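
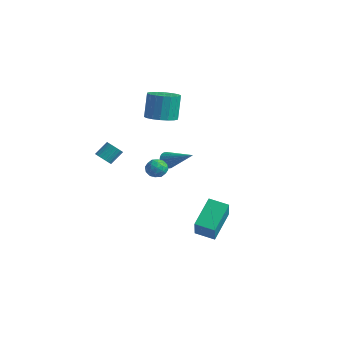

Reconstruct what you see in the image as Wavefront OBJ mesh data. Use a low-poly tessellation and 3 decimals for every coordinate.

v 3.022 -0.357 -2.786
v 2.477 1.279 -1.588
v 4.097 0.211 -3.074
v 3.553 1.848 -1.876
v 3.847 -1.168 -1.304
v 3.303 0.469 -0.106
v 4.923 -0.599 -1.592
v 4.378 1.037 -0.394
v -1.24 1.453 0.825
v -0.977 1.685 0.314
v 0.64 1.727 1.915
v -1.066 1.885 0.416
v -1.181 2.02 0.581
v -1.305 2.068 0.783
v -1.419 2.023 0.991
v -1.506 1.891 1.174
v -1.552 1.692 1.304
v -1.551 1.457 1.361
v -1.503 1.221 1.336
v -1.414 1.021 1.234
v -1.299 0.886 1.069
v -1.175 0.838 0.867
v -1.06 0.883 0.659
v -0.974 1.015 0.476
v -0.927 1.214 0.346
v -0.928 1.449 0.289
v -3.151 -1.913 1.445
v -2.914 -1.561 1.021
v -2.772 -0.754 1.771
v -3.009 -1.107 2.195
v -3.157 -1.504 1.006
v -3.015 -0.698 1.755
v -3.398 -1.519 1.067
v -3.256 -0.712 1.816
v -3.597 -1.601 1.194
v -3.455 -0.794 1.943
v -3.719 -1.737 1.363
v -3.577 -0.931 2.113
v -3.742 -1.904 1.547
v -3.6 -1.097 2.297
v -3.663 -2.073 1.714
v -3.522 -1.266 2.463
v -3.496 -2.213 1.834
v -3.354 -1.407 2.583
v -3.269 -2.302 1.887
v -3.127 -1.496 2.636
v -3.022 -2.324 1.863
v -2.88 -1.517 2.612
v -2.797 -2.275 1.767
v -2.655 -1.468 2.517
v -2.633 -2.163 1.616
v -2.491 -1.356 2.365
v -2.559 -2.008 1.435
v -2.417 -1.201 2.184
v -2.587 -1.837 1.256
v -2.445 -1.03 2.005
v -2.713 -1.679 1.11
v -2.571 -0.872 1.859
v -3.566 3.085 2.948
v -2.541 3.197 3.086
v -2.829 3.707 4.81
v -3.854 3.595 4.672
v -2.672 3.617 2.94
v -2.96 4.126 4.664
v -2.98 3.931 2.796
v -3.268 4.44 4.519
v -3.404 4.077 2.682
v -3.692 4.587 4.405
v -3.86 4.027 2.621
v -4.148 4.537 4.344
v -4.258 3.791 2.624
v -4.546 4.301 4.348
v -4.519 3.415 2.692
v -4.806 3.924 4.415
v -4.591 2.973 2.81
v -4.879 3.483 4.534
v -4.46 2.554 2.956
v -4.748 3.063 4.68
v -4.152 2.24 3.101
v -4.44 2.749 4.824
v -3.728 2.093 3.215
v -4.016 2.603 4.938
v -3.272 2.143 3.276
v -3.56 2.653 4.999
v -2.874 2.379 3.272
v -3.162 2.889 4.996
v -2.614 2.756 3.205
v -2.901 3.265 4.928
v 1.646 -1.531 3.112
v 2.076 -1.552 2.569
v 1.144 -2.468 2.751
v 1.574 -2.489 2.208
v 1.816 -2.608 2.847
v 2.127 -2.029 3.07
v 1.093 -1.991 2.25
v 1.404 -1.412 2.473
v 1.735 -1.837 2.036
v 2.182 -2.218 2.405
v 1.038 -1.802 2.915
v 1.485 -2.183 3.284
v 1.905 -1.459 2.872
v 1.315 -2.561 2.448
v 1.457 -2.631 2.824
v 1.71 -2.643 2.504
v 1.935 -1.739 3.167
v 2.188 -1.752 2.847
v 2.035 -2.373 3.011
v 1.032 -2.268 2.473
v 1.285 -2.281 2.153
v 1.51 -1.377 2.816
v 1.763 -1.389 2.496
v 1.185 -1.647 2.309
v 1.958 -1.639 2.239
v 1.663 -2.19 2.027
v 1.38 -1.897 2.052
v 1.562 -1.557 2.183
v 2.22 -1.863 2.456
v 1.925 -2.414 2.244
v 2.068 -2.484 2.62
v 2.25 -2.143 2.751
v 2.02 -2.031 2.143
v 1.295 -1.606 3.076
v 1 -2.157 2.864
v 0.97 -1.877 2.569
v 1.152 -1.536 2.7
v 1.557 -1.83 3.293
v 1.262 -2.381 3.081
v 1.658 -2.463 3.137
v 1.84 -2.123 3.268
v 1.2 -1.989 3.177
f 2 4 1
f 5 2 1
f 1 4 3
f 3 5 1
f 2 8 4
f 6 2 5
f 6 8 2
f 4 8 3
f 7 5 3
f 3 8 7
f 7 6 5
f 8 6 7
f 10 9 12
f 10 12 11
f 12 9 13
f 12 13 11
f 13 9 14
f 13 14 11
f 14 9 15
f 14 15 11
f 15 9 16
f 15 16 11
f 16 9 17
f 16 17 11
f 17 9 18
f 17 18 11
f 18 9 19
f 18 19 11
f 19 9 20
f 19 20 11
f 20 9 21
f 20 21 11
f 21 9 22
f 21 22 11
f 22 9 23
f 22 23 11
f 23 9 24
f 23 24 11
f 24 9 25
f 24 25 11
f 25 9 26
f 25 26 11
f 26 9 10
f 26 10 11
f 28 27 31
f 28 31 29
f 29 31 32
f 29 32 30
f 31 27 33
f 31 33 32
f 32 33 34
f 32 34 30
f 33 27 35
f 33 35 34
f 34 35 36
f 34 36 30
f 35 27 37
f 35 37 36
f 36 37 38
f 36 38 30
f 37 27 39
f 37 39 38
f 38 39 40
f 38 40 30
f 39 27 41
f 39 41 40
f 40 41 42
f 40 42 30
f 41 27 43
f 41 43 42
f 42 43 44
f 42 44 30
f 43 27 45
f 43 45 44
f 44 45 46
f 44 46 30
f 45 27 47
f 45 47 46
f 46 47 48
f 46 48 30
f 47 27 49
f 47 49 48
f 48 49 50
f 48 50 30
f 49 27 51
f 49 51 50
f 50 51 52
f 50 52 30
f 51 27 53
f 51 53 52
f 52 53 54
f 52 54 30
f 53 27 55
f 53 55 54
f 54 55 56
f 54 56 30
f 55 27 57
f 55 57 56
f 56 57 58
f 56 58 30
f 57 27 28
f 57 28 58
f 58 28 29
f 58 29 30
f 60 59 63
f 60 63 61
f 61 63 64
f 61 64 62
f 63 59 65
f 63 65 64
f 64 65 66
f 64 66 62
f 65 59 67
f 65 67 66
f 66 67 68
f 66 68 62
f 67 59 69
f 67 69 68
f 68 69 70
f 68 70 62
f 69 59 71
f 69 71 70
f 70 71 72
f 70 72 62
f 71 59 73
f 71 73 72
f 72 73 74
f 72 74 62
f 73 59 75
f 73 75 74
f 74 75 76
f 74 76 62
f 75 59 77
f 75 77 76
f 76 77 78
f 76 78 62
f 77 59 79
f 77 79 78
f 78 79 80
f 78 80 62
f 79 59 81
f 79 81 80
f 80 81 82
f 80 82 62
f 81 59 83
f 81 83 82
f 82 83 84
f 82 84 62
f 83 59 85
f 83 85 84
f 84 85 86
f 84 86 62
f 85 59 87
f 85 87 86
f 86 87 88
f 86 88 62
f 87 59 60
f 87 60 88
f 88 60 61
f 88 61 62
f 89 126 105
f 126 100 129
f 105 129 94
f 126 129 105
f 89 105 101
f 105 94 106
f 101 106 90
f 105 106 101
f 89 101 110
f 101 90 111
f 110 111 96
f 101 111 110
f 89 110 122
f 110 96 125
f 122 125 99
f 110 125 122
f 89 122 126
f 122 99 130
f 126 130 100
f 122 130 126
f 90 106 117
f 106 94 120
f 117 120 98
f 106 120 117
f 94 129 107
f 129 100 128
f 107 128 93
f 129 128 107
f 100 130 127
f 130 99 123
f 127 123 91
f 130 123 127
f 99 125 124
f 125 96 112
f 124 112 95
f 125 112 124
f 96 111 116
f 111 90 113
f 116 113 97
f 111 113 116
f 92 118 104
f 118 98 119
f 104 119 93
f 118 119 104
f 92 104 102
f 104 93 103
f 102 103 91
f 104 103 102
f 92 102 109
f 102 91 108
f 109 108 95
f 102 108 109
f 92 109 114
f 109 95 115
f 114 115 97
f 109 115 114
f 92 114 118
f 114 97 121
f 118 121 98
f 114 121 118
f 93 119 107
f 119 98 120
f 107 120 94
f 119 120 107
f 91 103 127
f 103 93 128
f 127 128 100
f 103 128 127
f 95 108 124
f 108 91 123
f 124 123 99
f 108 123 124
f 97 115 116
f 115 95 112
f 116 112 96
f 115 112 116
f 98 121 117
f 121 97 113
f 117 113 90
f 121 113 117



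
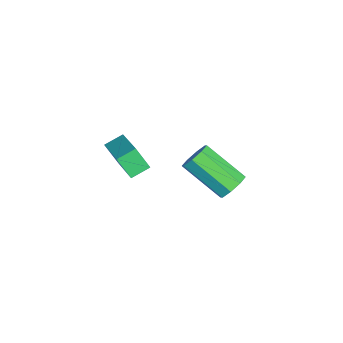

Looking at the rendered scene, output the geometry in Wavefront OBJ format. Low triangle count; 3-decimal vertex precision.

v 2.711 -2.282 2.539
v 2.521 -2.83 3.438
v 4.458 -1.605 3.322
v 4.267 -2.153 4.221
v 3.113 -2.947 2.219
v 2.922 -3.495 3.118
v 4.859 -2.27 3.002
v 4.669 -2.818 3.901
v 0.232 1.253 -1.657
v 0.543 1.561 -1.073
v -0.181 -0.044 0.161
v -0.492 -0.353 -0.423
v 0.018 1.736 -1.153
v -0.705 0.131 0.081
v -0.382 1.627 -1.529
v -1.105 0.022 -0.295
v -0.422 1.299 -1.979
v -1.145 -0.306 -0.745
v -0.079 0.944 -2.241
v -0.803 -0.661 -1.007
v 0.445 0.769 -2.161
v -0.278 -0.836 -0.927
v 0.845 0.878 -1.785
v 0.122 -0.727 -0.551
v 0.885 1.206 -1.335
v 0.162 -0.399 -0.101
f 2 4 1
f 5 2 1
f 1 4 3
f 3 5 1
f 2 8 4
f 6 2 5
f 6 8 2
f 4 8 3
f 7 5 3
f 3 8 7
f 7 6 5
f 8 6 7
f 10 9 13
f 10 13 11
f 11 13 14
f 11 14 12
f 13 9 15
f 13 15 14
f 14 15 16
f 14 16 12
f 15 9 17
f 15 17 16
f 16 17 18
f 16 18 12
f 17 9 19
f 17 19 18
f 18 19 20
f 18 20 12
f 19 9 21
f 19 21 20
f 20 21 22
f 20 22 12
f 21 9 23
f 21 23 22
f 22 23 24
f 22 24 12
f 23 9 25
f 23 25 24
f 24 25 26
f 24 26 12
f 25 9 10
f 25 10 26
f 26 10 11
f 26 11 12



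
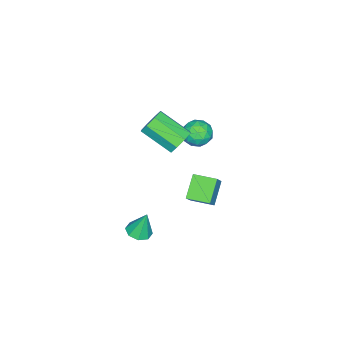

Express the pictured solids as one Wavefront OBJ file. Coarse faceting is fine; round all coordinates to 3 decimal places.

v -2.014 -0.117 1.572
v -1.649 -0.569 0.798
v -2.611 -1.471 2.082
v -2.246 -1.923 1.308
v -1.655 -1.581 1.993
v -1.285 -0.744 1.678
v -2.975 -1.296 1.202
v -2.605 -0.459 0.887
v -2.243 -1.298 0.57
v -1.427 -1.474 1.059
v -2.833 -0.566 1.821
v -2.017 -0.742 2.31
v -1.779 -0.224 1.14
v -2.481 -1.816 1.74
v -2.134 -1.615 2.142
v -1.919 -1.881 1.688
v -1.565 -0.327 1.657
v -1.35 -0.593 1.203
v -1.354 -1.188 1.905
v -2.91 -1.447 1.677
v -2.695 -1.713 1.223
v -2.341 -0.159 1.192
v -2.126 -0.425 0.738
v -2.906 -0.852 0.975
v -1.913 -0.919 0.552
v -2.265 -1.714 0.851
v -2.693 -1.345 0.789
v -2.476 -0.854 0.604
v -1.434 -1.022 0.839
v -1.785 -1.818 1.139
v -1.437 -1.617 1.541
v -1.22 -1.125 1.356
v -1.783 -1.45 0.705
v -2.475 -0.222 1.741
v -2.826 -1.018 2.041
v -3.04 -0.915 1.524
v -2.823 -0.423 1.339
v -1.995 -0.326 2.029
v -2.347 -1.121 2.328
v -1.784 -1.186 2.276
v -1.567 -0.695 2.091
v -2.477 -0.59 2.175
v 2.481 -2.188 -4.395
v 3.25 -2.403 -4.261
v 2.319 -1.732 -2.745
v 3.196 -1.809 -4.43
v 2.723 -1.437 -4.579
v 2.108 -1.505 -4.62
v 1.712 -1.973 -4.53
v 1.765 -2.567 -4.361
v 2.238 -2.939 -4.212
v 2.853 -2.871 -4.17
v -2.461 -1.167 -2.978
v -1.593 -0.981 -1.935
v -2.75 0.253 -2.99
v -1.882 0.439 -1.947
v -1.198 -0.919 -4.073
v -0.33 -0.733 -3.03
v -1.487 0.501 -4.085
v -0.619 0.687 -3.042
v 0.55 -0.559 2.991
v 0.861 -0.118 3.723
v 0.941 -1.999 4.822
v 0.63 -2.441 4.089
v 0.166 -0.156 3.71
v 0.245 -2.037 4.809
v -0.305 -0.43 3.275
v -0.225 -2.311 4.374
v -0.274 -0.78 2.674
v -0.194 -2.661 3.772
v 0.239 -1.001 2.258
v 0.319 -2.882 3.357
v 0.935 -0.963 2.271
v 1.014 -2.844 3.37
v 1.405 -0.689 2.706
v 1.485 -2.57 3.805
v 1.374 -0.339 3.308
v 1.454 -2.22 4.406
f 1 38 17
f 38 12 41
f 17 41 6
f 38 41 17
f 1 17 13
f 17 6 18
f 13 18 2
f 17 18 13
f 1 13 22
f 13 2 23
f 22 23 8
f 13 23 22
f 1 22 34
f 22 8 37
f 34 37 11
f 22 37 34
f 1 34 38
f 34 11 42
f 38 42 12
f 34 42 38
f 2 18 29
f 18 6 32
f 29 32 10
f 18 32 29
f 6 41 19
f 41 12 40
f 19 40 5
f 41 40 19
f 12 42 39
f 42 11 35
f 39 35 3
f 42 35 39
f 11 37 36
f 37 8 24
f 36 24 7
f 37 24 36
f 8 23 28
f 23 2 25
f 28 25 9
f 23 25 28
f 4 30 16
f 30 10 31
f 16 31 5
f 30 31 16
f 4 16 14
f 16 5 15
f 14 15 3
f 16 15 14
f 4 14 21
f 14 3 20
f 21 20 7
f 14 20 21
f 4 21 26
f 21 7 27
f 26 27 9
f 21 27 26
f 4 26 30
f 26 9 33
f 30 33 10
f 26 33 30
f 5 31 19
f 31 10 32
f 19 32 6
f 31 32 19
f 3 15 39
f 15 5 40
f 39 40 12
f 15 40 39
f 7 20 36
f 20 3 35
f 36 35 11
f 20 35 36
f 9 27 28
f 27 7 24
f 28 24 8
f 27 24 28
f 10 33 29
f 33 9 25
f 29 25 2
f 33 25 29
f 44 43 46
f 44 46 45
f 46 43 47
f 46 47 45
f 47 43 48
f 47 48 45
f 48 43 49
f 48 49 45
f 49 43 50
f 49 50 45
f 50 43 51
f 50 51 45
f 51 43 52
f 51 52 45
f 52 43 44
f 52 44 45
f 54 56 53
f 57 54 53
f 53 56 55
f 55 57 53
f 54 60 56
f 58 54 57
f 58 60 54
f 56 60 55
f 59 57 55
f 55 60 59
f 59 58 57
f 60 58 59
f 62 61 65
f 62 65 63
f 63 65 66
f 63 66 64
f 65 61 67
f 65 67 66
f 66 67 68
f 66 68 64
f 67 61 69
f 67 69 68
f 68 69 70
f 68 70 64
f 69 61 71
f 69 71 70
f 70 71 72
f 70 72 64
f 71 61 73
f 71 73 72
f 72 73 74
f 72 74 64
f 73 61 75
f 73 75 74
f 74 75 76
f 74 76 64
f 75 61 77
f 75 77 76
f 76 77 78
f 76 78 64
f 77 61 62
f 77 62 78
f 78 62 63
f 78 63 64



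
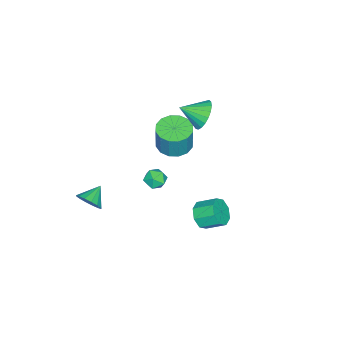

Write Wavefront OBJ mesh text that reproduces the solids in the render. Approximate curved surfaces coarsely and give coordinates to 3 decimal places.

v -3.544 0.429 3.328
v -2.918 1.07 3.858
v -2.916 -0.749 4.012
v -3.26 1.04 4.121
v -3.651 0.905 4.247
v -4.024 0.687 4.214
v -4.313 0.425 4.028
v -4.47 0.164 3.721
v -4.466 -0.051 3.346
v -4.303 -0.184 2.968
v -4.009 -0.21 2.653
v -3.634 -0.126 2.454
v -3.244 0.054 2.406
v -2.906 0.299 2.518
v -2.678 0.567 2.77
v -2.599 0.81 3.118
v -2.685 0.988 3.503
v 1.895 3.038 0.129
v 2.703 3.327 -0.068
v 2.473 4.41 0.574
v 1.665 4.122 0.771
v 2.246 3.504 -0.53
v 2.016 4.587 0.112
v 1.583 3.408 -0.606
v 1.353 4.491 0.036
v 1.104 3.096 -0.252
v 0.874 4.179 0.391
v 1.087 2.75 0.326
v 0.857 3.833 0.968
v 1.544 2.573 0.788
v 1.314 3.656 1.43
v 2.207 2.669 0.864
v 1.977 3.752 1.506
v 2.686 2.981 0.509
v 2.456 4.064 1.152
v 2.392 0.849 2.111
v 2.996 0.625 2.443
v 1.744 0.355 2.957
v 2.348 0.131 3.289
v 2.187 0.838 3.267
v 2.588 1.143 2.744
v 2.152 -0.163 2.656
v 2.553 0.142 2.133
v 2.848 -0.001 2.78
v 2.87 0.618 3.158
v 1.87 0.362 2.242
v 1.892 0.981 2.62
v 4.331 -2.564 0.943
v 4.746 -2.567 1.65
v 3.289 -2.396 1.557
v 4.74 -2.161 1.528
v 4.624 -1.862 1.25
v 4.429 -1.752 0.889
v 4.208 -1.859 0.543
v 4.02 -2.155 0.304
v 3.915 -2.561 0.237
v 3.921 -2.967 0.358
v 4.037 -3.266 0.637
v 4.232 -3.376 0.998
v 4.453 -3.269 1.344
v 4.641 -2.973 1.583
v -2.96 -1.08 0.518
v -2.271 -1.91 0.467
v -1.951 -1.75 2.211
v -2.64 -0.92 2.262
v -1.959 -1.457 0.369
v -1.639 -1.297 2.112
v -1.915 -0.902 0.31
v -1.595 -0.743 2.054
v -2.152 -0.396 0.307
v -1.831 -0.236 2.051
v -2.604 -0.072 0.361
v -2.284 0.087 2.104
v -3.153 -0.019 0.457
v -2.832 0.141 2.2
v -3.649 -0.25 0.569
v -3.329 -0.09 2.313
v -3.961 -0.703 0.668
v -3.641 -0.543 2.411
v -4.005 -1.257 0.726
v -3.685 -1.098 2.47
v -3.769 -1.764 0.729
v -3.448 -1.604 2.473
v -3.316 -2.087 0.676
v -2.996 -1.928 2.419
v -2.768 -2.141 0.58
v -2.447 -1.981 2.323
f 2 1 4
f 2 4 3
f 4 1 5
f 4 5 3
f 5 1 6
f 5 6 3
f 6 1 7
f 6 7 3
f 7 1 8
f 7 8 3
f 8 1 9
f 8 9 3
f 9 1 10
f 9 10 3
f 10 1 11
f 10 11 3
f 11 1 12
f 11 12 3
f 12 1 13
f 12 13 3
f 13 1 14
f 13 14 3
f 14 1 15
f 14 15 3
f 15 1 16
f 15 16 3
f 16 1 17
f 16 17 3
f 17 1 2
f 17 2 3
f 19 18 22
f 19 22 20
f 20 22 23
f 20 23 21
f 22 18 24
f 22 24 23
f 23 24 25
f 23 25 21
f 24 18 26
f 24 26 25
f 25 26 27
f 25 27 21
f 26 18 28
f 26 28 27
f 27 28 29
f 27 29 21
f 28 18 30
f 28 30 29
f 29 30 31
f 29 31 21
f 30 18 32
f 30 32 31
f 31 32 33
f 31 33 21
f 32 18 34
f 32 34 33
f 33 34 35
f 33 35 21
f 34 18 19
f 34 19 35
f 35 19 20
f 35 20 21
f 36 47 41
f 36 41 37
f 36 37 43
f 36 43 46
f 36 46 47
f 37 41 45
f 41 47 40
f 47 46 38
f 46 43 42
f 43 37 44
f 39 45 40
f 39 40 38
f 39 38 42
f 39 42 44
f 39 44 45
f 40 45 41
f 38 40 47
f 42 38 46
f 44 42 43
f 45 44 37
f 49 48 51
f 49 51 50
f 51 48 52
f 51 52 50
f 52 48 53
f 52 53 50
f 53 48 54
f 53 54 50
f 54 48 55
f 54 55 50
f 55 48 56
f 55 56 50
f 56 48 57
f 56 57 50
f 57 48 58
f 57 58 50
f 58 48 59
f 58 59 50
f 59 48 60
f 59 60 50
f 60 48 61
f 60 61 50
f 61 48 49
f 61 49 50
f 63 62 66
f 63 66 64
f 64 66 67
f 64 67 65
f 66 62 68
f 66 68 67
f 67 68 69
f 67 69 65
f 68 62 70
f 68 70 69
f 69 70 71
f 69 71 65
f 70 62 72
f 70 72 71
f 71 72 73
f 71 73 65
f 72 62 74
f 72 74 73
f 73 74 75
f 73 75 65
f 74 62 76
f 74 76 75
f 75 76 77
f 75 77 65
f 76 62 78
f 76 78 77
f 77 78 79
f 77 79 65
f 78 62 80
f 78 80 79
f 79 80 81
f 79 81 65
f 80 62 82
f 80 82 81
f 81 82 83
f 81 83 65
f 82 62 84
f 82 84 83
f 83 84 85
f 83 85 65
f 84 62 86
f 84 86 85
f 85 86 87
f 85 87 65
f 86 62 63
f 86 63 87
f 87 63 64
f 87 64 65



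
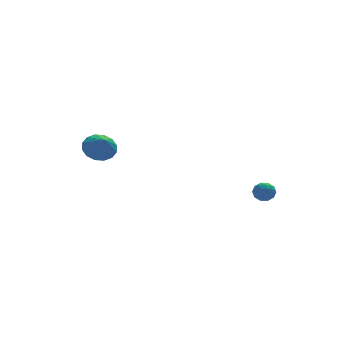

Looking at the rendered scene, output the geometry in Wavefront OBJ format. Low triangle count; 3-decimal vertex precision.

v 2.914 -2.708 -0.137
v 3.355 -2.996 -0.504
v 2.165 -3.244 -0.616
v 2.606 -3.532 -0.983
v 2.574 -3.664 -0.356
v 3.037 -3.333 -0.06
v 2.483 -2.907 -1.06
v 2.946 -2.576 -0.764
v 3.088 -3.119 -1.074
v 3.145 -3.587 -0.639
v 2.375 -2.653 -0.481
v 2.432 -3.121 -0.046
v 3.2 -2.805 -0.279
v 2.32 -3.435 -0.841
v 2.301 -3.513 -0.473
v 2.56 -3.682 -0.688
v 3.013 -3.003 -0.018
v 3.272 -3.172 -0.233
v 2.814 -3.565 -0.146
v 2.248 -3.068 -0.887
v 2.507 -3.237 -1.102
v 2.96 -2.558 -0.432
v 3.219 -2.727 -0.647
v 2.706 -2.675 -0.974
v 3.302 -3.047 -0.829
v 2.862 -3.362 -1.111
v 2.79 -2.995 -1.156
v 3.062 -2.8 -0.982
v 3.336 -3.322 -0.573
v 2.896 -3.637 -0.855
v 2.877 -3.714 -0.486
v 3.149 -3.519 -0.312
v 3.179 -3.394 -0.908
v 2.624 -2.603 -0.265
v 2.184 -2.918 -0.547
v 2.371 -2.721 -0.808
v 2.643 -2.526 -0.634
v 2.658 -2.878 -0.009
v 2.218 -3.193 -0.291
v 2.458 -3.44 -0.138
v 2.73 -3.245 0.036
v 2.341 -2.846 -0.212
v -3.739 4.329 0.424
v -3.279 4.955 1.021
v -3.701 3.411 1.356
v -3.773 5.027 1.111
v -4.258 4.911 1.017
v -4.604 4.64 0.764
v -4.718 4.285 0.42
v -4.57 3.943 0.076
v -4.199 3.704 -0.174
v -3.705 3.632 -0.264
v -3.22 3.748 -0.17
v -2.874 4.019 0.083
v -2.76 4.374 0.427
v -2.908 4.716 0.771
f 1 38 17
f 38 12 41
f 17 41 6
f 38 41 17
f 1 17 13
f 17 6 18
f 13 18 2
f 17 18 13
f 1 13 22
f 13 2 23
f 22 23 8
f 13 23 22
f 1 22 34
f 22 8 37
f 34 37 11
f 22 37 34
f 1 34 38
f 34 11 42
f 38 42 12
f 34 42 38
f 2 18 29
f 18 6 32
f 29 32 10
f 18 32 29
f 6 41 19
f 41 12 40
f 19 40 5
f 41 40 19
f 12 42 39
f 42 11 35
f 39 35 3
f 42 35 39
f 11 37 36
f 37 8 24
f 36 24 7
f 37 24 36
f 8 23 28
f 23 2 25
f 28 25 9
f 23 25 28
f 4 30 16
f 30 10 31
f 16 31 5
f 30 31 16
f 4 16 14
f 16 5 15
f 14 15 3
f 16 15 14
f 4 14 21
f 14 3 20
f 21 20 7
f 14 20 21
f 4 21 26
f 21 7 27
f 26 27 9
f 21 27 26
f 4 26 30
f 26 9 33
f 30 33 10
f 26 33 30
f 5 31 19
f 31 10 32
f 19 32 6
f 31 32 19
f 3 15 39
f 15 5 40
f 39 40 12
f 15 40 39
f 7 20 36
f 20 3 35
f 36 35 11
f 20 35 36
f 9 27 28
f 27 7 24
f 28 24 8
f 27 24 28
f 10 33 29
f 33 9 25
f 29 25 2
f 33 25 29
f 44 43 46
f 44 46 45
f 46 43 47
f 46 47 45
f 47 43 48
f 47 48 45
f 48 43 49
f 48 49 45
f 49 43 50
f 49 50 45
f 50 43 51
f 50 51 45
f 51 43 52
f 51 52 45
f 52 43 53
f 52 53 45
f 53 43 54
f 53 54 45
f 54 43 55
f 54 55 45
f 55 43 56
f 55 56 45
f 56 43 44
f 56 44 45



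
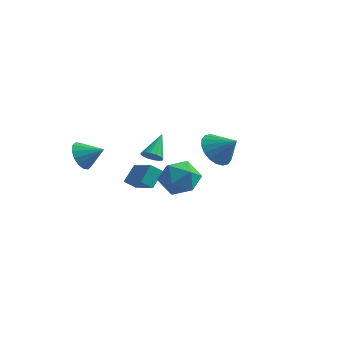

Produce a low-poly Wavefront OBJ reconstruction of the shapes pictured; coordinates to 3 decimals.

v 2.789 -2.004 2.864
v 3.257 -1.229 2.312
v 3.871 -2.036 3.736
v 3.005 -0.992 2.633
v 2.71 -0.956 3
v 2.431 -1.127 3.339
v 2.223 -1.472 3.585
v 2.127 -1.923 3.687
v 2.162 -2.389 3.627
v 2.322 -2.779 3.415
v 2.574 -3.016 3.094
v 2.868 -3.052 2.728
v 3.147 -2.881 2.388
v 3.356 -2.536 2.143
v 3.452 -2.086 2.04
v 3.416 -1.619 2.101
v -4.253 -2.795 1.239
v -3.87 -2.533 0.445
v -3.107 -2.585 1.861
v -4.046 -2.133 0.635
v -4.278 -1.911 0.986
v -4.503 -1.926 1.406
v -4.661 -2.174 1.781
v -4.709 -2.588 2.01
v -4.635 -3.058 2.034
v -4.459 -3.457 1.844
v -4.227 -3.68 1.492
v -4.002 -3.665 1.073
v -3.844 -3.417 0.698
v -3.796 -3.003 0.468
v -2.217 1.063 -0.21
v -1.736 1.327 -0.519
v -2.223 2.337 0.87
v -2.004 1.447 -0.662
v -2.329 1.463 -0.683
v -2.624 1.373 -0.578
v -2.81 1.199 -0.374
v -2.837 0.989 -0.126
v -2.698 0.799 0.1
v -2.43 0.679 0.242
v -2.105 0.662 0.264
v -1.81 0.753 0.158
v -1.624 0.927 -0.046
v -1.597 1.137 -0.293
v -3.244 1.824 -2.727
v -3.088 2.778 -1.888
v -4.719 2.761 -3.52
v -4.564 3.716 -2.682
v -2.716 2.204 -3.258
v -2.561 3.159 -2.42
v -4.192 3.142 -4.052
v -4.036 4.096 -3.213
v 0.086 -1.791 -0.25
v 0.755 -1.015 0.351
v 0.965 -3.245 0.649
v 1.634 -2.469 1.25
v 0.47 -2.548 1.475
v -0.073 -1.649 0.919
v 1.793 -2.611 0.081
v 1.25 -1.712 -0.475
v 1.81 -1.521 0.555
v 0.993 -1.483 1.417
v 0.727 -2.777 -0.417
v -0.09 -2.739 0.445
f 2 1 4
f 2 4 3
f 4 1 5
f 4 5 3
f 5 1 6
f 5 6 3
f 6 1 7
f 6 7 3
f 7 1 8
f 7 8 3
f 8 1 9
f 8 9 3
f 9 1 10
f 9 10 3
f 10 1 11
f 10 11 3
f 11 1 12
f 11 12 3
f 12 1 13
f 12 13 3
f 13 1 14
f 13 14 3
f 14 1 15
f 14 15 3
f 15 1 16
f 15 16 3
f 16 1 2
f 16 2 3
f 18 17 20
f 18 20 19
f 20 17 21
f 20 21 19
f 21 17 22
f 21 22 19
f 22 17 23
f 22 23 19
f 23 17 24
f 23 24 19
f 24 17 25
f 24 25 19
f 25 17 26
f 25 26 19
f 26 17 27
f 26 27 19
f 27 17 28
f 27 28 19
f 28 17 29
f 28 29 19
f 29 17 30
f 29 30 19
f 30 17 18
f 30 18 19
f 32 31 34
f 32 34 33
f 34 31 35
f 34 35 33
f 35 31 36
f 35 36 33
f 36 31 37
f 36 37 33
f 37 31 38
f 37 38 33
f 38 31 39
f 38 39 33
f 39 31 40
f 39 40 33
f 40 31 41
f 40 41 33
f 41 31 42
f 41 42 33
f 42 31 43
f 42 43 33
f 43 31 44
f 43 44 33
f 44 31 32
f 44 32 33
f 46 48 45
f 49 46 45
f 45 48 47
f 47 49 45
f 46 52 48
f 50 46 49
f 50 52 46
f 48 52 47
f 51 49 47
f 47 52 51
f 51 50 49
f 52 50 51
f 53 64 58
f 53 58 54
f 53 54 60
f 53 60 63
f 53 63 64
f 54 58 62
f 58 64 57
f 64 63 55
f 63 60 59
f 60 54 61
f 56 62 57
f 56 57 55
f 56 55 59
f 56 59 61
f 56 61 62
f 57 62 58
f 55 57 64
f 59 55 63
f 61 59 60
f 62 61 54



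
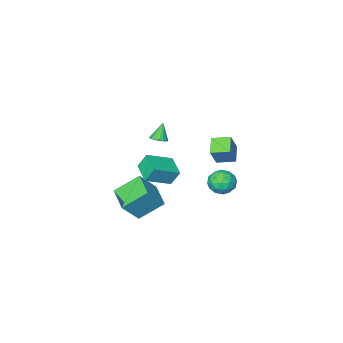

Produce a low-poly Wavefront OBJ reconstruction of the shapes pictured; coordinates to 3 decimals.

v -4.021 -0.703 -1.248
v -3.336 -0.376 0.069
v -4.899 0.12 -0.995
v -4.214 0.447 0.322
v -3.346 0.193 -1.822
v -2.661 0.52 -0.505
v -4.224 1.016 -1.569
v -3.539 1.343 -0.252
v -0.176 -1.323 0.61
v 0.229 -1.746 0.681
v -0.664 -1.597 1.75
v 0.347 -1.534 0.783
v 0.361 -1.281 0.85
v 0.269 -1.036 0.87
v 0.089 -0.847 0.838
v -0.144 -0.753 0.761
v -0.383 -0.772 0.654
v -0.581 -0.9 0.539
v -0.699 -1.111 0.437
v -0.714 -1.365 0.37
v -0.622 -1.61 0.35
v -0.441 -1.798 0.382
v -0.209 -1.892 0.459
v 0.031 -1.873 0.566
v 1.678 2.097 0.648
v 1.273 2.422 1.629
v 2.054 3.485 0.344
v 1.648 3.81 1.325
v 3.272 1.83 1.395
v 2.866 2.155 2.376
v 3.647 3.218 1.091
v 3.242 3.543 2.072
v 2.087 1.953 -0.836
v 3.206 1.921 0.549
v 2.54 3.558 -1.165
v 3.659 3.526 0.22
v 3.461 1.334 -1.96
v 4.58 1.302 -0.575
v 3.914 2.939 -2.289
v 5.033 2.907 -0.904
v -3.387 2.113 -1.899
v -2.827 2.706 -2.4
v -2.513 0.914 -2.34
v -1.953 1.507 -2.841
v -1.949 1.539 -1.885
v -2.49 2.28 -1.612
v -2.85 1.34 -3.128
v -3.391 2.081 -2.855
v -2.496 2.228 -3.159
v -1.939 2.351 -2.391
v -3.401 1.269 -2.349
v -2.844 1.392 -1.581
v -3.184 2.515 -2.111
v -2.156 1.105 -2.629
v -2.154 1.124 -2.067
v -1.825 1.473 -2.362
v -2.986 2.265 -1.648
v -2.657 2.613 -1.942
v -2.14 1.927 -1.639
v -2.683 1.007 -2.798
v -2.354 1.355 -3.092
v -3.515 2.147 -2.378
v -3.186 2.496 -2.673
v -3.2 1.693 -3.101
v -2.66 2.582 -2.852
v -2.146 1.877 -3.111
v -2.673 1.779 -3.279
v -2.991 2.215 -3.119
v -2.333 2.655 -2.4
v -1.819 1.95 -2.659
v -1.817 1.969 -2.097
v -2.134 2.405 -1.937
v -2.138 2.374 -2.846
v -3.521 1.67 -2.081
v -3.007 0.965 -2.34
v -3.206 1.215 -2.803
v -3.523 1.651 -2.643
v -3.194 1.743 -1.629
v -2.68 1.038 -1.888
v -2.349 1.405 -1.621
v -2.667 1.841 -1.461
v -3.202 1.246 -1.894
f 2 4 1
f 5 2 1
f 1 4 3
f 3 5 1
f 2 8 4
f 6 2 5
f 6 8 2
f 4 8 3
f 7 5 3
f 3 8 7
f 7 6 5
f 8 6 7
f 10 9 12
f 10 12 11
f 12 9 13
f 12 13 11
f 13 9 14
f 13 14 11
f 14 9 15
f 14 15 11
f 15 9 16
f 15 16 11
f 16 9 17
f 16 17 11
f 17 9 18
f 17 18 11
f 18 9 19
f 18 19 11
f 19 9 20
f 19 20 11
f 20 9 21
f 20 21 11
f 21 9 22
f 21 22 11
f 22 9 23
f 22 23 11
f 23 9 24
f 23 24 11
f 24 9 10
f 24 10 11
f 26 28 25
f 29 26 25
f 25 28 27
f 27 29 25
f 26 32 28
f 30 26 29
f 30 32 26
f 28 32 27
f 31 29 27
f 27 32 31
f 31 30 29
f 32 30 31
f 34 36 33
f 37 34 33
f 33 36 35
f 35 37 33
f 34 40 36
f 38 34 37
f 38 40 34
f 36 40 35
f 39 37 35
f 35 40 39
f 39 38 37
f 40 38 39
f 41 78 57
f 78 52 81
f 57 81 46
f 78 81 57
f 41 57 53
f 57 46 58
f 53 58 42
f 57 58 53
f 41 53 62
f 53 42 63
f 62 63 48
f 53 63 62
f 41 62 74
f 62 48 77
f 74 77 51
f 62 77 74
f 41 74 78
f 74 51 82
f 78 82 52
f 74 82 78
f 42 58 69
f 58 46 72
f 69 72 50
f 58 72 69
f 46 81 59
f 81 52 80
f 59 80 45
f 81 80 59
f 52 82 79
f 82 51 75
f 79 75 43
f 82 75 79
f 51 77 76
f 77 48 64
f 76 64 47
f 77 64 76
f 48 63 68
f 63 42 65
f 68 65 49
f 63 65 68
f 44 70 56
f 70 50 71
f 56 71 45
f 70 71 56
f 44 56 54
f 56 45 55
f 54 55 43
f 56 55 54
f 44 54 61
f 54 43 60
f 61 60 47
f 54 60 61
f 44 61 66
f 61 47 67
f 66 67 49
f 61 67 66
f 44 66 70
f 66 49 73
f 70 73 50
f 66 73 70
f 45 71 59
f 71 50 72
f 59 72 46
f 71 72 59
f 43 55 79
f 55 45 80
f 79 80 52
f 55 80 79
f 47 60 76
f 60 43 75
f 76 75 51
f 60 75 76
f 49 67 68
f 67 47 64
f 68 64 48
f 67 64 68
f 50 73 69
f 73 49 65
f 69 65 42
f 73 65 69



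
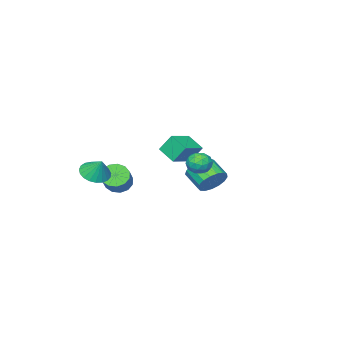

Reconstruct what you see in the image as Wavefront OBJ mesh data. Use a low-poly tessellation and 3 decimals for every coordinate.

v 1.089 -3.673 -1.933
v 1.662 -3.613 -2.585
v 2.903 -2.567 -1.4
v 2.331 -2.627 -0.747
v 1.368 -3.222 -2.623
v 2.609 -2.176 -1.437
v 0.986 -2.975 -2.441
v 2.227 -1.928 -1.255
v 0.637 -2.949 -2.098
v 1.878 -1.903 -0.912
v 0.431 -3.153 -1.702
v 1.672 -2.107 -0.517
v 0.435 -3.522 -1.38
v 1.676 -2.476 -0.195
v 0.646 -3.94 -1.233
v 1.887 -2.893 -0.048
v 0.998 -4.272 -1.308
v 2.239 -3.226 -0.123
v 1.379 -4.415 -1.582
v 2.62 -3.368 -0.396
v 1.668 -4.322 -1.967
v 2.91 -3.275 -0.781
v 1.774 -4.023 -2.341
v 3.015 -2.976 -1.155
v 3.907 -2.592 -0.048
v 4.63 -3.141 0.231
v 4.033 -1.868 1.048
v 4.815 -2.86 0.024
v 4.843 -2.533 -0.196
v 4.709 -2.216 -0.39
v 4.437 -1.964 -0.524
v 4.072 -1.82 -0.577
v 3.679 -1.811 -0.538
v 3.326 -1.936 -0.414
v 3.072 -2.175 -0.227
v 2.963 -2.486 -0.01
v 3.018 -2.815 0.202
v 3.225 -3.106 0.37
v 3.551 -3.308 0.466
v 3.938 -3.386 0.473
v 4.32 -3.327 0.39
v -4.746 -3.678 0.174
v -3.092 -3.483 0.676
v -4.692 -2.444 -0.485
v -3.037 -2.249 0.017
v -4.323 -4.311 -0.977
v -2.668 -4.116 -0.475
v -4.268 -3.077 -1.636
v -2.614 -2.882 -1.134
v 1.904 4.317 1.428
v 2.386 4.391 2.061
v 1.574 3.129 1.819
v 2.056 3.203 2.452
v 1.39 3.641 2.404
v 1.594 4.375 2.163
v 2.366 3.145 1.717
v 2.57 3.879 1.476
v 2.672 3.666 2.24
v 2.068 3.973 2.664
v 1.892 3.547 1.216
v 1.288 3.854 1.64
v 2.174 4.458 1.711
v 1.786 3.062 2.169
v 1.394 3.32 2.141
v 1.678 3.363 2.513
v 1.708 4.449 1.77
v 1.992 4.493 2.142
v 1.406 4.052 2.343
v 1.968 3.027 1.738
v 2.252 3.071 2.11
v 2.282 4.157 1.367
v 2.566 4.2 1.739
v 2.554 3.468 1.537
v 2.626 4.076 2.188
v 2.431 3.378 2.417
v 2.614 3.343 1.985
v 2.734 3.775 1.844
v 2.271 4.256 2.437
v 2.077 3.558 2.666
v 1.685 3.816 2.638
v 1.805 4.247 2.496
v 2.439 3.83 2.542
v 1.883 3.962 1.214
v 1.689 3.264 1.443
v 2.155 3.273 1.384
v 2.275 3.704 1.242
v 1.529 4.142 1.463
v 1.334 3.444 1.692
v 1.226 3.745 2.036
v 1.346 4.177 1.895
v 1.521 3.69 1.338
v -0.767 2.176 -0.778
v 0.121 2.304 -0.359
v -0.045 1.112 0.357
v -0.933 0.984 -0.062
v -0.177 2.523 -0.063
v -0.343 1.332 0.653
v -0.61 2.663 0.069
v -0.776 1.472 0.785
v -1.079 2.691 0.008
v -1.245 1.5 0.724
v -1.476 2.602 -0.234
v -1.643 1.41 0.482
v -1.711 2.414 -0.601
v -1.878 1.223 0.115
v -1.73 2.172 -1.008
v -1.896 0.981 -0.292
v -1.528 1.931 -1.362
v -1.694 0.74 -0.646
v -1.152 1.746 -1.583
v -1.318 0.554 -0.867
v -0.687 1.659 -1.619
v -0.853 0.468 -0.903
v -0.241 1.691 -1.462
v -0.407 0.499 -0.746
v 0.085 1.834 -1.149
v -0.082 0.642 -0.433
v 0.215 2.055 -0.751
v 0.049 0.863 -0.035
f 2 1 5
f 2 5 3
f 3 5 6
f 3 6 4
f 5 1 7
f 5 7 6
f 6 7 8
f 6 8 4
f 7 1 9
f 7 9 8
f 8 9 10
f 8 10 4
f 9 1 11
f 9 11 10
f 10 11 12
f 10 12 4
f 11 1 13
f 11 13 12
f 12 13 14
f 12 14 4
f 13 1 15
f 13 15 14
f 14 15 16
f 14 16 4
f 15 1 17
f 15 17 16
f 16 17 18
f 16 18 4
f 17 1 19
f 17 19 18
f 18 19 20
f 18 20 4
f 19 1 21
f 19 21 20
f 20 21 22
f 20 22 4
f 21 1 23
f 21 23 22
f 22 23 24
f 22 24 4
f 23 1 2
f 23 2 24
f 24 2 3
f 24 3 4
f 26 25 28
f 26 28 27
f 28 25 29
f 28 29 27
f 29 25 30
f 29 30 27
f 30 25 31
f 30 31 27
f 31 25 32
f 31 32 27
f 32 25 33
f 32 33 27
f 33 25 34
f 33 34 27
f 34 25 35
f 34 35 27
f 35 25 36
f 35 36 27
f 36 25 37
f 36 37 27
f 37 25 38
f 37 38 27
f 38 25 39
f 38 39 27
f 39 25 40
f 39 40 27
f 40 25 41
f 40 41 27
f 41 25 26
f 41 26 27
f 43 45 42
f 46 43 42
f 42 45 44
f 44 46 42
f 43 49 45
f 47 43 46
f 47 49 43
f 45 49 44
f 48 46 44
f 44 49 48
f 48 47 46
f 49 47 48
f 50 87 66
f 87 61 90
f 66 90 55
f 87 90 66
f 50 66 62
f 66 55 67
f 62 67 51
f 66 67 62
f 50 62 71
f 62 51 72
f 71 72 57
f 62 72 71
f 50 71 83
f 71 57 86
f 83 86 60
f 71 86 83
f 50 83 87
f 83 60 91
f 87 91 61
f 83 91 87
f 51 67 78
f 67 55 81
f 78 81 59
f 67 81 78
f 55 90 68
f 90 61 89
f 68 89 54
f 90 89 68
f 61 91 88
f 91 60 84
f 88 84 52
f 91 84 88
f 60 86 85
f 86 57 73
f 85 73 56
f 86 73 85
f 57 72 77
f 72 51 74
f 77 74 58
f 72 74 77
f 53 79 65
f 79 59 80
f 65 80 54
f 79 80 65
f 53 65 63
f 65 54 64
f 63 64 52
f 65 64 63
f 53 63 70
f 63 52 69
f 70 69 56
f 63 69 70
f 53 70 75
f 70 56 76
f 75 76 58
f 70 76 75
f 53 75 79
f 75 58 82
f 79 82 59
f 75 82 79
f 54 80 68
f 80 59 81
f 68 81 55
f 80 81 68
f 52 64 88
f 64 54 89
f 88 89 61
f 64 89 88
f 56 69 85
f 69 52 84
f 85 84 60
f 69 84 85
f 58 76 77
f 76 56 73
f 77 73 57
f 76 73 77
f 59 82 78
f 82 58 74
f 78 74 51
f 82 74 78
f 93 92 96
f 93 96 94
f 94 96 97
f 94 97 95
f 96 92 98
f 96 98 97
f 97 98 99
f 97 99 95
f 98 92 100
f 98 100 99
f 99 100 101
f 99 101 95
f 100 92 102
f 100 102 101
f 101 102 103
f 101 103 95
f 102 92 104
f 102 104 103
f 103 104 105
f 103 105 95
f 104 92 106
f 104 106 105
f 105 106 107
f 105 107 95
f 106 92 108
f 106 108 107
f 107 108 109
f 107 109 95
f 108 92 110
f 108 110 109
f 109 110 111
f 109 111 95
f 110 92 112
f 110 112 111
f 111 112 113
f 111 113 95
f 112 92 114
f 112 114 113
f 113 114 115
f 113 115 95
f 114 92 116
f 114 116 115
f 115 116 117
f 115 117 95
f 116 92 118
f 116 118 117
f 117 118 119
f 117 119 95
f 118 92 93
f 118 93 119
f 119 93 94
f 119 94 95



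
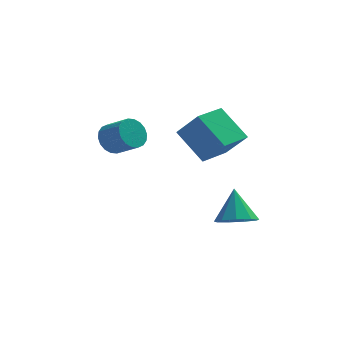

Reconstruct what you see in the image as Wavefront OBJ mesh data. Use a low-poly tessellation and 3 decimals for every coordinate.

v 3.581 1.051 3.402
v 2.454 2.174 4.742
v 2.646 1.68 2.089
v 1.52 2.803 3.429
v 4.74 2.417 3.231
v 3.614 3.54 4.571
v 3.806 3.046 1.918
v 2.679 4.169 3.258
v 3.861 -2.301 0.497
v 4.817 -2.501 0.663
v 3.819 -1.299 1.943
v 4.76 -1.947 0.278
v 4.282 -1.558 -0.005
v 3.608 -1.518 -0.053
v 3.052 -1.843 0.156
v 2.875 -2.383 0.525
v 3.16 -2.884 0.88
v 3.772 -3.113 1.056
v 4.427 -2.961 0.971
v -1.394 3.604 2.656
v -0.844 4.278 2.633
v 0.104 3.53 3.38
v -0.446 2.856 3.404
v -1.047 4.343 2.956
v -0.099 3.595 3.703
v -1.319 4.263 3.219
v -0.371 3.515 3.967
v -1.605 4.051 3.372
v -0.658 3.304 4.119
v -1.85 3.752 3.382
v -0.902 3.004 4.13
v -2.004 3.423 3.249
v -1.057 2.675 3.996
v -2.038 3.129 2.998
v -1.09 2.382 3.746
v -1.944 2.93 2.68
v -0.996 2.182 3.427
v -1.741 2.865 2.357
v -0.793 2.117 3.104
v -1.469 2.945 2.093
v -0.521 2.197 2.841
v -1.182 3.156 1.941
v -0.235 2.409 2.688
v -0.938 3.456 1.93
v 0.01 2.708 2.678
v -0.783 3.785 2.064
v 0.164 3.037 2.811
v -0.75 4.078 2.314
v 0.198 3.331 3.062
f 2 4 1
f 5 2 1
f 1 4 3
f 3 5 1
f 2 8 4
f 6 2 5
f 6 8 2
f 4 8 3
f 7 5 3
f 3 8 7
f 7 6 5
f 8 6 7
f 10 9 12
f 10 12 11
f 12 9 13
f 12 13 11
f 13 9 14
f 13 14 11
f 14 9 15
f 14 15 11
f 15 9 16
f 15 16 11
f 16 9 17
f 16 17 11
f 17 9 18
f 17 18 11
f 18 9 19
f 18 19 11
f 19 9 10
f 19 10 11
f 21 20 24
f 21 24 22
f 22 24 25
f 22 25 23
f 24 20 26
f 24 26 25
f 25 26 27
f 25 27 23
f 26 20 28
f 26 28 27
f 27 28 29
f 27 29 23
f 28 20 30
f 28 30 29
f 29 30 31
f 29 31 23
f 30 20 32
f 30 32 31
f 31 32 33
f 31 33 23
f 32 20 34
f 32 34 33
f 33 34 35
f 33 35 23
f 34 20 36
f 34 36 35
f 35 36 37
f 35 37 23
f 36 20 38
f 36 38 37
f 37 38 39
f 37 39 23
f 38 20 40
f 38 40 39
f 39 40 41
f 39 41 23
f 40 20 42
f 40 42 41
f 41 42 43
f 41 43 23
f 42 20 44
f 42 44 43
f 43 44 45
f 43 45 23
f 44 20 46
f 44 46 45
f 45 46 47
f 45 47 23
f 46 20 48
f 46 48 47
f 47 48 49
f 47 49 23
f 48 20 21
f 48 21 49
f 49 21 22
f 49 22 23



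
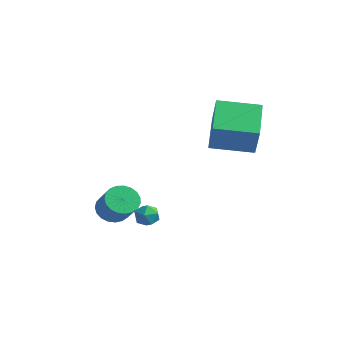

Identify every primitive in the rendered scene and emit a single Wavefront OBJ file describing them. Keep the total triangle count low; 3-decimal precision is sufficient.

v -1.093 0.305 -3.637
v -0.465 0.304 -4.239
v 0.601 -0.087 -3.125
v -0.027 -0.085 -2.523
v -0.458 0.647 -4.124
v 0.607 0.256 -3.011
v -0.562 0.931 -3.925
v 0.504 0.54 -2.812
v -0.757 1.107 -3.677
v 0.309 0.716 -2.563
v -1.011 1.144 -3.421
v 0.055 0.753 -2.308
v -1.278 1.036 -3.203
v -0.212 0.646 -2.089
v -1.514 0.802 -3.059
v -0.448 0.411 -1.946
v -1.676 0.482 -3.016
v -0.611 0.091 -1.903
v -1.738 0.131 -3.08
v -0.673 -0.26 -1.967
v -1.689 -0.189 -3.24
v -0.623 -0.58 -2.127
v -1.536 -0.424 -3.469
v -0.47 -0.815 -2.355
v -1.307 -0.533 -3.726
v -0.241 -0.924 -2.613
v -1.04 -0.497 -3.969
v 0.025 -0.888 -2.855
v -0.783 -0.322 -4.154
v 0.283 -0.713 -3.04
v -0.58 -0.039 -4.249
v 0.486 -0.43 -3.136
v 3.091 -1.022 -1.602
v 3.397 -1.168 -2.171
v 2.683 -2.012 -1.569
v 2.989 -2.158 -2.138
v 3.343 -2.064 -1.586
v 3.595 -1.452 -1.607
v 2.485 -1.728 -2.133
v 2.737 -1.116 -2.154
v 3.022 -1.604 -2.5
v 3.553 -1.812 -2.161
v 2.527 -1.368 -1.579
v 3.058 -1.576 -1.24
v 2.883 2.531 0.89
v 3.52 2.107 2.452
v 1.657 4.093 1.813
v 2.294 3.669 3.376
v 4.466 3.931 0.624
v 5.103 3.507 2.187
v 3.24 5.493 1.548
v 3.877 5.069 3.11
f 2 1 5
f 2 5 3
f 3 5 6
f 3 6 4
f 5 1 7
f 5 7 6
f 6 7 8
f 6 8 4
f 7 1 9
f 7 9 8
f 8 9 10
f 8 10 4
f 9 1 11
f 9 11 10
f 10 11 12
f 10 12 4
f 11 1 13
f 11 13 12
f 12 13 14
f 12 14 4
f 13 1 15
f 13 15 14
f 14 15 16
f 14 16 4
f 15 1 17
f 15 17 16
f 16 17 18
f 16 18 4
f 17 1 19
f 17 19 18
f 18 19 20
f 18 20 4
f 19 1 21
f 19 21 20
f 20 21 22
f 20 22 4
f 21 1 23
f 21 23 22
f 22 23 24
f 22 24 4
f 23 1 25
f 23 25 24
f 24 25 26
f 24 26 4
f 25 1 27
f 25 27 26
f 26 27 28
f 26 28 4
f 27 1 29
f 27 29 28
f 28 29 30
f 28 30 4
f 29 1 31
f 29 31 30
f 30 31 32
f 30 32 4
f 31 1 2
f 31 2 32
f 32 2 3
f 32 3 4
f 33 44 38
f 33 38 34
f 33 34 40
f 33 40 43
f 33 43 44
f 34 38 42
f 38 44 37
f 44 43 35
f 43 40 39
f 40 34 41
f 36 42 37
f 36 37 35
f 36 35 39
f 36 39 41
f 36 41 42
f 37 42 38
f 35 37 44
f 39 35 43
f 41 39 40
f 42 41 34
f 46 48 45
f 49 46 45
f 45 48 47
f 47 49 45
f 46 52 48
f 50 46 49
f 50 52 46
f 48 52 47
f 51 49 47
f 47 52 51
f 51 50 49
f 52 50 51



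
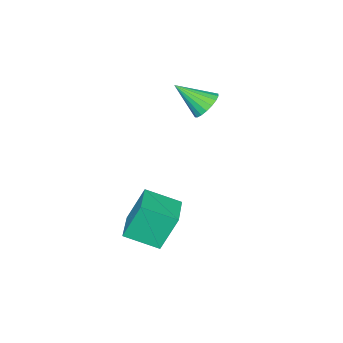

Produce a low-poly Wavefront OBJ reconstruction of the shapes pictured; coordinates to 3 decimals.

v -2.435 -2.084 2.48
v -2.128 -2.501 1.831
v -1.705 -3.356 3.64
v -1.855 -2.267 1.915
v -1.697 -1.997 2.111
v -1.684 -1.744 2.38
v -1.821 -1.559 2.669
v -2.079 -1.478 2.92
v -2.408 -1.516 3.084
v -2.742 -1.668 3.129
v -3.015 -1.902 3.045
v -3.173 -2.172 2.848
v -3.186 -2.424 2.579
v -3.049 -2.61 2.29
v -2.791 -2.691 2.039
v -2.462 -2.652 1.875
v 2.018 -2.909 -3.036
v 1.398 -2.378 -1.199
v 1.1 -1.544 -3.741
v 0.48 -1.013 -1.904
v 3.46 -1.847 -2.856
v 2.84 -1.316 -1.019
v 2.542 -0.482 -3.561
v 1.922 0.049 -1.724
f 2 1 4
f 2 4 3
f 4 1 5
f 4 5 3
f 5 1 6
f 5 6 3
f 6 1 7
f 6 7 3
f 7 1 8
f 7 8 3
f 8 1 9
f 8 9 3
f 9 1 10
f 9 10 3
f 10 1 11
f 10 11 3
f 11 1 12
f 11 12 3
f 12 1 13
f 12 13 3
f 13 1 14
f 13 14 3
f 14 1 15
f 14 15 3
f 15 1 16
f 15 16 3
f 16 1 2
f 16 2 3
f 18 20 17
f 21 18 17
f 17 20 19
f 19 21 17
f 18 24 20
f 22 18 21
f 22 24 18
f 20 24 19
f 23 21 19
f 19 24 23
f 23 22 21
f 24 22 23



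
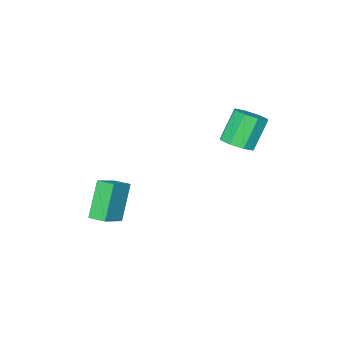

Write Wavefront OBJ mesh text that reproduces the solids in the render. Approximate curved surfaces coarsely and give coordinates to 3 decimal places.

v 0.438 0.82 0.112
v 1 0.446 0.461
v 0.144 0.385 1.776
v -0.418 0.76 1.428
v 1.048 1.023 0.518
v 0.192 0.962 1.834
v 0.738 1.481 0.338
v -0.117 1.42 1.653
v 0.253 1.552 0.026
v -0.603 1.492 1.341
v -0.124 1.195 -0.236
v -0.98 1.134 1.079
v -0.172 0.618 -0.294
v -1.028 0.557 1.022
v 0.137 0.16 -0.113
v -0.718 0.099 1.202
v 0.623 0.088 0.199
v -0.233 0.028 1.514
v 2.871 -3.76 -3.297
v 3.94 -3.583 -2.634
v 2.676 -2.981 -3.19
v 3.745 -2.805 -2.527
v 3.775 -3.315 -4.873
v 4.844 -3.139 -4.21
v 3.58 -2.537 -4.766
v 4.649 -2.36 -4.103
f 2 1 5
f 2 5 3
f 3 5 6
f 3 6 4
f 5 1 7
f 5 7 6
f 6 7 8
f 6 8 4
f 7 1 9
f 7 9 8
f 8 9 10
f 8 10 4
f 9 1 11
f 9 11 10
f 10 11 12
f 10 12 4
f 11 1 13
f 11 13 12
f 12 13 14
f 12 14 4
f 13 1 15
f 13 15 14
f 14 15 16
f 14 16 4
f 15 1 17
f 15 17 16
f 16 17 18
f 16 18 4
f 17 1 2
f 17 2 18
f 18 2 3
f 18 3 4
f 20 22 19
f 23 20 19
f 19 22 21
f 21 23 19
f 20 26 22
f 24 20 23
f 24 26 20
f 22 26 21
f 25 23 21
f 21 26 25
f 25 24 23
f 26 24 25



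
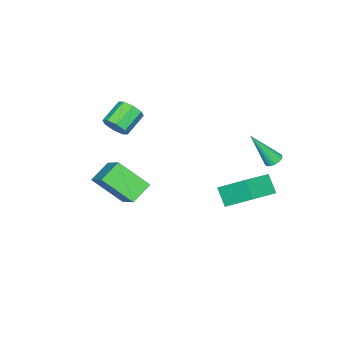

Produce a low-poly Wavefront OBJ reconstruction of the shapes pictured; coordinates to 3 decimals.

v -0.502 2.656 -0.857
v -0.672 4.133 0.243
v -2.356 2.923 -1.501
v -2.525 4.4 -0.4
v -0.095 3.36 -1.74
v -0.264 4.837 -0.639
v -1.948 3.627 -2.383
v -2.118 5.104 -1.283
v 0.976 -2.453 2.579
v 1.317 -2.662 3.225
v 0.066 -2.537 3.927
v -0.276 -2.327 3.281
v 1.329 -2.086 3.144
v 0.077 -1.961 3.845
v 1.134 -1.725 2.731
v -0.118 -1.6 3.433
v 0.846 -1.79 2.23
v -0.405 -1.665 2.932
v 0.634 -2.243 1.933
v -0.617 -2.118 2.635
v 0.623 -2.819 2.015
v -0.629 -2.694 2.716
v 0.818 -3.18 2.427
v -0.434 -3.055 3.129
v 1.105 -3.115 2.928
v -0.146 -2.99 3.63
v 3.746 -1.978 0.562
v 2.633 -1.752 1.216
v 3.289 -0.45 -0.742
v 2.176 -0.224 -0.088
v 4.724 -0.656 1.768
v 3.611 -0.43 2.422
v 4.267 0.872 0.464
v 3.154 1.098 1.118
v -2.908 4.456 0.469
v -2.64 4.114 0.184
v -2.312 3.424 2.271
v -2.491 4.267 0.223
v -2.415 4.452 0.304
v -2.424 4.638 0.414
v -2.517 4.793 0.533
v -2.678 4.889 0.641
v -2.878 4.911 0.72
v -3.083 4.854 0.755
v -3.259 4.728 0.741
v -3.373 4.555 0.68
v -3.408 4.365 0.583
v -3.355 4.191 0.465
v -3.226 4.062 0.349
v -3.042 4.002 0.253
v -2.834 4.02 0.195
f 2 4 1
f 5 2 1
f 1 4 3
f 3 5 1
f 2 8 4
f 6 2 5
f 6 8 2
f 4 8 3
f 7 5 3
f 3 8 7
f 7 6 5
f 8 6 7
f 10 9 13
f 10 13 11
f 11 13 14
f 11 14 12
f 13 9 15
f 13 15 14
f 14 15 16
f 14 16 12
f 15 9 17
f 15 17 16
f 16 17 18
f 16 18 12
f 17 9 19
f 17 19 18
f 18 19 20
f 18 20 12
f 19 9 21
f 19 21 20
f 20 21 22
f 20 22 12
f 21 9 23
f 21 23 22
f 22 23 24
f 22 24 12
f 23 9 25
f 23 25 24
f 24 25 26
f 24 26 12
f 25 9 10
f 25 10 26
f 26 10 11
f 26 11 12
f 28 30 27
f 31 28 27
f 27 30 29
f 29 31 27
f 28 34 30
f 32 28 31
f 32 34 28
f 30 34 29
f 33 31 29
f 29 34 33
f 33 32 31
f 34 32 33
f 36 35 38
f 36 38 37
f 38 35 39
f 38 39 37
f 39 35 40
f 39 40 37
f 40 35 41
f 40 41 37
f 41 35 42
f 41 42 37
f 42 35 43
f 42 43 37
f 43 35 44
f 43 44 37
f 44 35 45
f 44 45 37
f 45 35 46
f 45 46 37
f 46 35 47
f 46 47 37
f 47 35 48
f 47 48 37
f 48 35 49
f 48 49 37
f 49 35 50
f 49 50 37
f 50 35 51
f 50 51 37
f 51 35 36
f 51 36 37



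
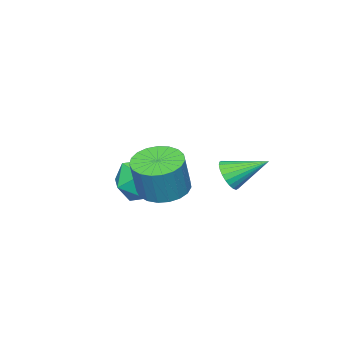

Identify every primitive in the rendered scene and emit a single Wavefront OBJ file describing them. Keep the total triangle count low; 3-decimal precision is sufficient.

v -0.088 -2.395 -0.201
v 0.22 -2.555 0.337
v -0.792 -1.325 0.521
v 0.376 -2.387 0.24
v 0.462 -2.219 0.076
v 0.464 -2.078 -0.131
v 0.382 -1.986 -0.348
v 0.229 -1.955 -0.542
v 0.027 -1.992 -0.685
v -0.192 -2.09 -0.754
v -0.395 -2.234 -0.739
v -0.552 -2.402 -0.642
v -0.638 -2.57 -0.478
v -0.64 -2.711 -0.272
v -0.558 -2.803 -0.055
v -0.405 -2.834 0.14
v -0.203 -2.797 0.283
v 0.016 -2.7 0.352
v 3.235 -2.235 0.555
v 4.044 -2.2 0.295
v 4.473 -2.091 1.644
v 3.665 -2.125 1.905
v 3.952 -1.859 0.297
v 4.382 -1.749 1.646
v 3.737 -1.582 0.343
v 4.166 -1.473 1.692
v 3.435 -1.419 0.426
v 3.864 -1.309 1.775
v 3.098 -1.396 0.531
v 3.527 -1.287 1.88
v 2.785 -1.519 0.641
v 3.214 -1.409 1.99
v 2.55 -1.765 0.735
v 2.979 -1.656 2.085
v 2.433 -2.093 0.799
v 2.863 -1.983 2.148
v 2.456 -2.445 0.821
v 2.885 -2.335 2.17
v 2.612 -2.761 0.796
v 3.042 -2.651 2.145
v 2.877 -2.985 0.73
v 3.306 -2.876 2.079
v 3.204 -3.08 0.634
v 3.633 -2.971 1.983
v 3.536 -3.029 0.524
v 3.965 -2.92 1.873
v 3.816 -2.841 0.42
v 4.245 -2.731 1.769
v 3.996 -2.547 0.339
v 4.425 -2.438 1.688
v 2.343 -2.831 0.326
v 3.155 -3.231 0.748
v 2.045 -4.229 -0.428
v 2.857 -4.629 -0.006
v 2.062 -4.405 0.556
v 2.246 -3.541 1.021
v 2.954 -3.919 -0.701
v 3.138 -3.055 -0.236
v 3.533 -3.904 0.113
v 2.981 -4.204 0.89
v 2.219 -3.256 -0.57
v 1.667 -3.556 0.207
f 2 1 4
f 2 4 3
f 4 1 5
f 4 5 3
f 5 1 6
f 5 6 3
f 6 1 7
f 6 7 3
f 7 1 8
f 7 8 3
f 8 1 9
f 8 9 3
f 9 1 10
f 9 10 3
f 10 1 11
f 10 11 3
f 11 1 12
f 11 12 3
f 12 1 13
f 12 13 3
f 13 1 14
f 13 14 3
f 14 1 15
f 14 15 3
f 15 1 16
f 15 16 3
f 16 1 17
f 16 17 3
f 17 1 18
f 17 18 3
f 18 1 2
f 18 2 3
f 20 19 23
f 20 23 21
f 21 23 24
f 21 24 22
f 23 19 25
f 23 25 24
f 24 25 26
f 24 26 22
f 25 19 27
f 25 27 26
f 26 27 28
f 26 28 22
f 27 19 29
f 27 29 28
f 28 29 30
f 28 30 22
f 29 19 31
f 29 31 30
f 30 31 32
f 30 32 22
f 31 19 33
f 31 33 32
f 32 33 34
f 32 34 22
f 33 19 35
f 33 35 34
f 34 35 36
f 34 36 22
f 35 19 37
f 35 37 36
f 36 37 38
f 36 38 22
f 37 19 39
f 37 39 38
f 38 39 40
f 38 40 22
f 39 19 41
f 39 41 40
f 40 41 42
f 40 42 22
f 41 19 43
f 41 43 42
f 42 43 44
f 42 44 22
f 43 19 45
f 43 45 44
f 44 45 46
f 44 46 22
f 45 19 47
f 45 47 46
f 46 47 48
f 46 48 22
f 47 19 49
f 47 49 48
f 48 49 50
f 48 50 22
f 49 19 20
f 49 20 50
f 50 20 21
f 50 21 22
f 51 62 56
f 51 56 52
f 51 52 58
f 51 58 61
f 51 61 62
f 52 56 60
f 56 62 55
f 62 61 53
f 61 58 57
f 58 52 59
f 54 60 55
f 54 55 53
f 54 53 57
f 54 57 59
f 54 59 60
f 55 60 56
f 53 55 62
f 57 53 61
f 59 57 58
f 60 59 52



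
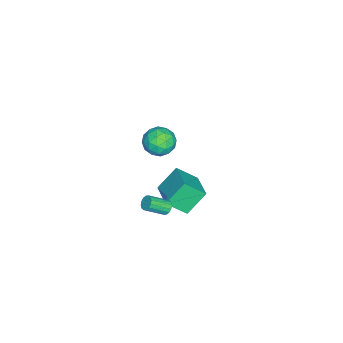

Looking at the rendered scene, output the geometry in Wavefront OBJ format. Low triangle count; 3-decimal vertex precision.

v -0.44 -2.985 -3.201
v -0.232 -3.205 -3.623
v 0.448 -4.255 -2.742
v 0.24 -4.035 -2.319
v -0.051 -3.022 -3.544
v 0.629 -4.071 -2.663
v 0.025 -2.828 -3.373
v 0.705 -3.878 -2.492
v -0.024 -2.677 -3.155
v 0.657 -3.727 -2.274
v -0.184 -2.609 -2.95
v 0.497 -3.658 -2.069
v -0.412 -2.641 -2.812
v 0.268 -3.691 -1.931
v -0.648 -2.765 -2.778
v 0.032 -3.815 -1.897
v -0.829 -2.949 -2.857
v -0.149 -3.998 -1.976
v -0.905 -3.142 -3.028
v -0.225 -4.192 -2.147
v -0.857 -3.293 -3.246
v -0.176 -4.343 -2.365
v -0.697 -3.362 -3.451
v -0.016 -4.411 -2.57
v -0.468 -3.329 -3.589
v 0.212 -4.379 -2.708
v -0.951 -3.121 4.225
v -0.326 -2.324 3.905
v 0.186 -4.256 3.615
v 0.811 -3.459 3.295
v 0.681 -3.649 4.332
v -0.022 -2.947 4.709
v -0.118 -3.633 2.811
v -0.821 -2.931 3.188
v 0.188 -2.64 3.031
v 0.682 -2.65 3.971
v -0.822 -3.93 3.549
v -0.328 -3.94 4.489
v -0.738 -2.623 4.118
v 0.598 -3.957 3.402
v 0.522 -4.069 4.011
v 0.889 -3.6 3.823
v -0.559 -2.989 4.591
v -0.192 -2.521 4.403
v 0.4 -3.299 4.654
v 0.052 -4.059 3.117
v 0.419 -3.591 2.929
v -1.029 -2.98 3.697
v -0.662 -2.511 3.509
v -0.54 -3.281 2.866
v -0.069 -2.34 3.417
v 0.6 -3.008 3.059
v 0.053 -3.11 2.774
v -0.359 -2.697 2.995
v 0.222 -2.346 3.969
v 0.89 -3.013 3.611
v 0.814 -3.125 4.22
v 0.401 -2.712 4.442
v 0.524 -2.532 3.456
v -1.03 -3.567 3.909
v -0.362 -4.234 3.551
v -0.541 -3.868 3.078
v -0.954 -3.455 3.3
v -0.74 -3.572 4.461
v -0.071 -4.24 4.103
v 0.219 -3.883 4.525
v -0.193 -3.47 4.746
v -0.664 -4.048 4.064
v -4.199 -2.144 -3.836
v -3.764 -3.39 -2.718
v -2.479 -1.103 -3.345
v -2.044 -2.349 -2.226
v -3.256 -3.051 -5.214
v -2.821 -4.297 -4.095
v -1.536 -2.01 -4.722
v -1.101 -3.256 -3.604
f 2 1 5
f 2 5 3
f 3 5 6
f 3 6 4
f 5 1 7
f 5 7 6
f 6 7 8
f 6 8 4
f 7 1 9
f 7 9 8
f 8 9 10
f 8 10 4
f 9 1 11
f 9 11 10
f 10 11 12
f 10 12 4
f 11 1 13
f 11 13 12
f 12 13 14
f 12 14 4
f 13 1 15
f 13 15 14
f 14 15 16
f 14 16 4
f 15 1 17
f 15 17 16
f 16 17 18
f 16 18 4
f 17 1 19
f 17 19 18
f 18 19 20
f 18 20 4
f 19 1 21
f 19 21 20
f 20 21 22
f 20 22 4
f 21 1 23
f 21 23 22
f 22 23 24
f 22 24 4
f 23 1 25
f 23 25 24
f 24 25 26
f 24 26 4
f 25 1 2
f 25 2 26
f 26 2 3
f 26 3 4
f 27 64 43
f 64 38 67
f 43 67 32
f 64 67 43
f 27 43 39
f 43 32 44
f 39 44 28
f 43 44 39
f 27 39 48
f 39 28 49
f 48 49 34
f 39 49 48
f 27 48 60
f 48 34 63
f 60 63 37
f 48 63 60
f 27 60 64
f 60 37 68
f 64 68 38
f 60 68 64
f 28 44 55
f 44 32 58
f 55 58 36
f 44 58 55
f 32 67 45
f 67 38 66
f 45 66 31
f 67 66 45
f 38 68 65
f 68 37 61
f 65 61 29
f 68 61 65
f 37 63 62
f 63 34 50
f 62 50 33
f 63 50 62
f 34 49 54
f 49 28 51
f 54 51 35
f 49 51 54
f 30 56 42
f 56 36 57
f 42 57 31
f 56 57 42
f 30 42 40
f 42 31 41
f 40 41 29
f 42 41 40
f 30 40 47
f 40 29 46
f 47 46 33
f 40 46 47
f 30 47 52
f 47 33 53
f 52 53 35
f 47 53 52
f 30 52 56
f 52 35 59
f 56 59 36
f 52 59 56
f 31 57 45
f 57 36 58
f 45 58 32
f 57 58 45
f 29 41 65
f 41 31 66
f 65 66 38
f 41 66 65
f 33 46 62
f 46 29 61
f 62 61 37
f 46 61 62
f 35 53 54
f 53 33 50
f 54 50 34
f 53 50 54
f 36 59 55
f 59 35 51
f 55 51 28
f 59 51 55
f 70 72 69
f 73 70 69
f 69 72 71
f 71 73 69
f 70 76 72
f 74 70 73
f 74 76 70
f 72 76 71
f 75 73 71
f 71 76 75
f 75 74 73
f 76 74 75



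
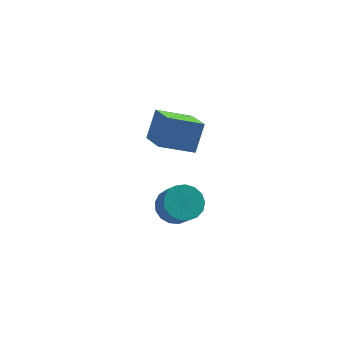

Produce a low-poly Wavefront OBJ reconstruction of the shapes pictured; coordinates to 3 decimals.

v -3.221 1.249 2.813
v -2.661 2.043 4.233
v -3.578 2.97 1.992
v -3.018 3.764 3.412
v -1.422 1.276 2.088
v -0.862 2.07 3.508
v -1.779 2.997 1.267
v -1.219 3.791 2.687
v -2.222 2.568 -3.296
v -1.583 3.313 -2.871
v -1.259 2.377 -1.718
v -1.898 1.632 -2.144
v -2.041 3.411 -2.663
v -1.716 2.475 -1.51
v -2.54 3.316 -2.6
v -2.216 2.379 -1.447
v -2.966 3.049 -2.696
v -2.642 2.113 -1.544
v -3.222 2.672 -2.93
v -2.898 1.736 -1.778
v -3.249 2.271 -3.248
v -2.925 1.335 -2.096
v -3.041 1.939 -3.577
v -2.716 1.002 -2.425
v -2.645 1.75 -3.842
v -2.32 0.814 -2.689
v -2.152 1.749 -3.981
v -1.828 0.813 -2.829
v -1.675 1.936 -3.964
v -1.351 0.999 -2.811
v -1.324 2.267 -3.794
v -1 1.331 -2.641
v -1.178 2.667 -3.509
v -0.854 1.731 -2.357
v -1.272 3.045 -3.176
v -0.947 2.109 -2.024
f 2 4 1
f 5 2 1
f 1 4 3
f 3 5 1
f 2 8 4
f 6 2 5
f 6 8 2
f 4 8 3
f 7 5 3
f 3 8 7
f 7 6 5
f 8 6 7
f 10 9 13
f 10 13 11
f 11 13 14
f 11 14 12
f 13 9 15
f 13 15 14
f 14 15 16
f 14 16 12
f 15 9 17
f 15 17 16
f 16 17 18
f 16 18 12
f 17 9 19
f 17 19 18
f 18 19 20
f 18 20 12
f 19 9 21
f 19 21 20
f 20 21 22
f 20 22 12
f 21 9 23
f 21 23 22
f 22 23 24
f 22 24 12
f 23 9 25
f 23 25 24
f 24 25 26
f 24 26 12
f 25 9 27
f 25 27 26
f 26 27 28
f 26 28 12
f 27 9 29
f 27 29 28
f 28 29 30
f 28 30 12
f 29 9 31
f 29 31 30
f 30 31 32
f 30 32 12
f 31 9 33
f 31 33 32
f 32 33 34
f 32 34 12
f 33 9 35
f 33 35 34
f 34 35 36
f 34 36 12
f 35 9 10
f 35 10 36
f 36 10 11
f 36 11 12



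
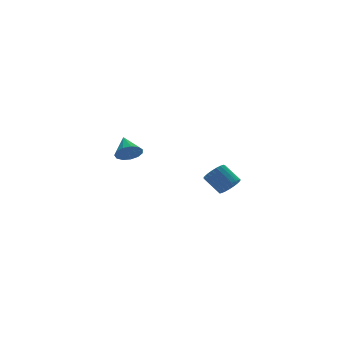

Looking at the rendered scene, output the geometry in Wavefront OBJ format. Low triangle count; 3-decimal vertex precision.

v -3.377 -1.229 1.218
v -3.139 -0.956 0.728
v -3.163 -0.371 1.802
v -3.473 -0.875 0.731
v -3.777 -0.906 0.89
v -3.953 -1.041 1.152
v -3.947 -1.235 1.436
v -3.76 -1.427 1.65
v -3.451 -1.557 1.728
v -3.119 -1.583 1.644
v -2.869 -1.496 1.424
v -2.78 -1.325 1.14
v -2.881 -1.124 0.88
v 2.669 0.591 -2.647
v 3.228 0.836 -2.656
v 2.89 1.633 -1.962
v 2.331 1.389 -1.953
v 3.114 0.956 -2.849
v 2.776 1.753 -2.155
v 2.924 1.013 -3.007
v 2.586 1.81 -2.313
v 2.69 0.997 -3.103
v 2.352 1.794 -2.408
v 2.452 0.91 -3.119
v 2.114 1.708 -2.425
v 2.251 0.769 -3.055
v 1.913 1.566 -2.36
v 2.123 0.597 -2.919
v 1.785 1.394 -2.225
v 2.089 0.424 -2.737
v 1.751 1.221 -2.043
v 2.156 0.28 -2.539
v 1.818 1.077 -1.845
v 2.311 0.19 -2.36
v 1.973 0.987 -1.666
v 2.528 0.169 -2.23
v 2.19 0.966 -1.536
v 2.769 0.221 -2.173
v 2.431 1.018 -1.479
v 2.994 0.337 -2.197
v 2.655 1.135 -1.503
v 3.162 0.498 -2.3
v 2.823 1.295 -1.605
v 3.244 0.674 -2.462
v 2.906 1.471 -1.768
f 2 1 4
f 2 4 3
f 4 1 5
f 4 5 3
f 5 1 6
f 5 6 3
f 6 1 7
f 6 7 3
f 7 1 8
f 7 8 3
f 8 1 9
f 8 9 3
f 9 1 10
f 9 10 3
f 10 1 11
f 10 11 3
f 11 1 12
f 11 12 3
f 12 1 13
f 12 13 3
f 13 1 2
f 13 2 3
f 15 14 18
f 15 18 16
f 16 18 19
f 16 19 17
f 18 14 20
f 18 20 19
f 19 20 21
f 19 21 17
f 20 14 22
f 20 22 21
f 21 22 23
f 21 23 17
f 22 14 24
f 22 24 23
f 23 24 25
f 23 25 17
f 24 14 26
f 24 26 25
f 25 26 27
f 25 27 17
f 26 14 28
f 26 28 27
f 27 28 29
f 27 29 17
f 28 14 30
f 28 30 29
f 29 30 31
f 29 31 17
f 30 14 32
f 30 32 31
f 31 32 33
f 31 33 17
f 32 14 34
f 32 34 33
f 33 34 35
f 33 35 17
f 34 14 36
f 34 36 35
f 35 36 37
f 35 37 17
f 36 14 38
f 36 38 37
f 37 38 39
f 37 39 17
f 38 14 40
f 38 40 39
f 39 40 41
f 39 41 17
f 40 14 42
f 40 42 41
f 41 42 43
f 41 43 17
f 42 14 44
f 42 44 43
f 43 44 45
f 43 45 17
f 44 14 15
f 44 15 45
f 45 15 16
f 45 16 17



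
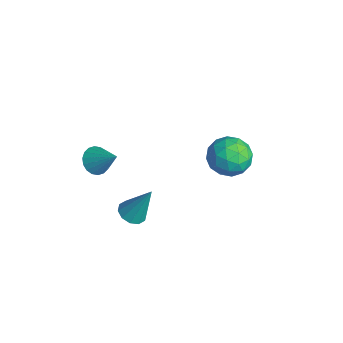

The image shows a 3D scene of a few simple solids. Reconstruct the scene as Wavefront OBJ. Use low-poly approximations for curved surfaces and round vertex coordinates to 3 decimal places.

v 2.168 -3.754 -2.136
v 2.623 -3.397 -2.409
v 2.612 -3.086 -0.524
v 2.288 -3.186 -2.404
v 1.908 -3.192 -2.297
v 1.626 -3.412 -2.128
v 1.552 -3.764 -1.962
v 1.712 -4.111 -1.862
v 2.047 -4.322 -1.867
v 2.427 -4.316 -1.974
v 2.709 -4.096 -2.143
v 2.783 -3.745 -2.31
v -1.358 -3.819 -2.047
v -0.826 -3.972 -2.476
v -0.402 -3.281 -1.053
v -0.902 -3.682 -2.56
v -1.068 -3.419 -2.543
v -1.291 -3.235 -2.427
v -1.528 -3.167 -2.236
v -1.731 -3.228 -2.008
v -1.86 -3.406 -1.787
v -1.89 -3.666 -1.618
v -1.814 -3.956 -1.534
v -1.648 -4.219 -1.551
v -1.424 -4.403 -1.667
v -1.188 -4.471 -1.858
v -0.985 -4.41 -2.086
v -0.856 -4.232 -2.306
v -0.246 2.232 -2.19
v 0.772 2.382 -2.346
v -0.092 0.638 -2.714
v 0.926 0.788 -2.87
v 0.545 0.773 -1.902
v 0.45 1.758 -1.578
v 0.23 1.262 -3.482
v 0.135 2.247 -3.158
v 1.066 1.782 -3.145
v 1.261 1.48 -2.168
v -0.581 1.54 -2.892
v -0.386 1.238 -1.915
v 0.25 2.447 -2.222
v 0.43 0.573 -2.838
v 0.206 0.565 -2.269
v 0.805 0.653 -2.361
v 0.06 2.08 -1.77
v 0.659 2.168 -1.862
v 0.525 1.222 -1.601
v 0.021 0.852 -3.198
v 0.62 0.94 -3.29
v -0.125 2.367 -2.699
v 0.474 2.455 -2.791
v 0.155 1.798 -3.459
v 1.021 2.182 -2.784
v 1.111 1.246 -3.092
v 0.702 1.524 -3.451
v 0.646 2.103 -3.261
v 1.135 2.005 -2.209
v 1.226 1.068 -2.517
v 1.002 1.059 -1.948
v 0.946 1.638 -1.758
v 1.308 1.652 -2.679
v -0.546 1.952 -2.543
v -0.455 1.015 -2.851
v -0.266 1.382 -3.302
v -0.322 1.961 -3.112
v -0.431 1.774 -1.968
v -0.341 0.838 -2.276
v 0.034 0.917 -1.799
v -0.022 1.496 -1.609
v -0.628 1.368 -2.381
f 2 1 4
f 2 4 3
f 4 1 5
f 4 5 3
f 5 1 6
f 5 6 3
f 6 1 7
f 6 7 3
f 7 1 8
f 7 8 3
f 8 1 9
f 8 9 3
f 9 1 10
f 9 10 3
f 10 1 11
f 10 11 3
f 11 1 12
f 11 12 3
f 12 1 2
f 12 2 3
f 14 13 16
f 14 16 15
f 16 13 17
f 16 17 15
f 17 13 18
f 17 18 15
f 18 13 19
f 18 19 15
f 19 13 20
f 19 20 15
f 20 13 21
f 20 21 15
f 21 13 22
f 21 22 15
f 22 13 23
f 22 23 15
f 23 13 24
f 23 24 15
f 24 13 25
f 24 25 15
f 25 13 26
f 25 26 15
f 26 13 27
f 26 27 15
f 27 13 28
f 27 28 15
f 28 13 14
f 28 14 15
f 29 66 45
f 66 40 69
f 45 69 34
f 66 69 45
f 29 45 41
f 45 34 46
f 41 46 30
f 45 46 41
f 29 41 50
f 41 30 51
f 50 51 36
f 41 51 50
f 29 50 62
f 50 36 65
f 62 65 39
f 50 65 62
f 29 62 66
f 62 39 70
f 66 70 40
f 62 70 66
f 30 46 57
f 46 34 60
f 57 60 38
f 46 60 57
f 34 69 47
f 69 40 68
f 47 68 33
f 69 68 47
f 40 70 67
f 70 39 63
f 67 63 31
f 70 63 67
f 39 65 64
f 65 36 52
f 64 52 35
f 65 52 64
f 36 51 56
f 51 30 53
f 56 53 37
f 51 53 56
f 32 58 44
f 58 38 59
f 44 59 33
f 58 59 44
f 32 44 42
f 44 33 43
f 42 43 31
f 44 43 42
f 32 42 49
f 42 31 48
f 49 48 35
f 42 48 49
f 32 49 54
f 49 35 55
f 54 55 37
f 49 55 54
f 32 54 58
f 54 37 61
f 58 61 38
f 54 61 58
f 33 59 47
f 59 38 60
f 47 60 34
f 59 60 47
f 31 43 67
f 43 33 68
f 67 68 40
f 43 68 67
f 35 48 64
f 48 31 63
f 64 63 39
f 48 63 64
f 37 55 56
f 55 35 52
f 56 52 36
f 55 52 56
f 38 61 57
f 61 37 53
f 57 53 30
f 61 53 57



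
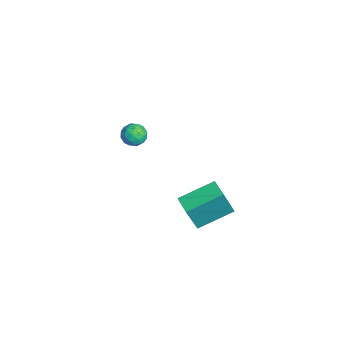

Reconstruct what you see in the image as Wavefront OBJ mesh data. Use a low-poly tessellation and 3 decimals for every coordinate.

v 2.209 -0.412 -2.141
v 2.563 -1.039 -0.372
v 1.888 1.418 -1.428
v 2.242 0.792 0.341
v 3.198 -0.192 -2.261
v 3.552 -0.818 -0.492
v 2.877 1.639 -1.548
v 3.231 1.012 0.221
v -4.117 -1.586 -0.887
v -3.477 -1.916 -0.798
v -4.363 -2.304 -1.782
v -3.723 -2.634 -1.693
v -4.244 -2.712 -1.194
v -4.092 -2.268 -0.641
v -3.748 -1.952 -1.939
v -3.596 -1.508 -1.386
v -3.249 -2.142 -1.448
v -3.555 -2.612 -0.988
v -4.285 -1.608 -1.592
v -4.591 -2.078 -1.132
v -3.776 -1.688 -0.764
v -4.064 -2.532 -1.816
v -4.37 -2.578 -1.523
v -3.994 -2.772 -1.471
v -4.137 -1.895 -0.671
v -3.761 -2.089 -0.619
v -4.211 -2.557 -0.852
v -4.079 -2.131 -1.961
v -3.703 -2.325 -1.909
v -3.846 -1.448 -1.109
v -3.47 -1.642 -1.057
v -3.629 -1.663 -1.728
v -3.265 -2.015 -1.094
v -3.41 -2.437 -1.62
v -3.425 -2.036 -1.765
v -3.335 -1.775 -1.439
v -3.445 -2.291 -0.823
v -3.59 -2.713 -1.349
v -3.896 -2.759 -1.056
v -3.807 -2.498 -0.731
v -3.311 -2.424 -1.205
v -4.25 -1.507 -1.231
v -4.395 -1.929 -1.757
v -4.033 -1.722 -1.849
v -3.944 -1.461 -1.524
v -4.43 -1.783 -0.96
v -4.575 -2.205 -1.486
v -4.505 -2.445 -1.141
v -4.415 -2.184 -0.815
v -4.529 -1.796 -1.375
f 2 4 1
f 5 2 1
f 1 4 3
f 3 5 1
f 2 8 4
f 6 2 5
f 6 8 2
f 4 8 3
f 7 5 3
f 3 8 7
f 7 6 5
f 8 6 7
f 9 46 25
f 46 20 49
f 25 49 14
f 46 49 25
f 9 25 21
f 25 14 26
f 21 26 10
f 25 26 21
f 9 21 30
f 21 10 31
f 30 31 16
f 21 31 30
f 9 30 42
f 30 16 45
f 42 45 19
f 30 45 42
f 9 42 46
f 42 19 50
f 46 50 20
f 42 50 46
f 10 26 37
f 26 14 40
f 37 40 18
f 26 40 37
f 14 49 27
f 49 20 48
f 27 48 13
f 49 48 27
f 20 50 47
f 50 19 43
f 47 43 11
f 50 43 47
f 19 45 44
f 45 16 32
f 44 32 15
f 45 32 44
f 16 31 36
f 31 10 33
f 36 33 17
f 31 33 36
f 12 38 24
f 38 18 39
f 24 39 13
f 38 39 24
f 12 24 22
f 24 13 23
f 22 23 11
f 24 23 22
f 12 22 29
f 22 11 28
f 29 28 15
f 22 28 29
f 12 29 34
f 29 15 35
f 34 35 17
f 29 35 34
f 12 34 38
f 34 17 41
f 38 41 18
f 34 41 38
f 13 39 27
f 39 18 40
f 27 40 14
f 39 40 27
f 11 23 47
f 23 13 48
f 47 48 20
f 23 48 47
f 15 28 44
f 28 11 43
f 44 43 19
f 28 43 44
f 17 35 36
f 35 15 32
f 36 32 16
f 35 32 36
f 18 41 37
f 41 17 33
f 37 33 10
f 41 33 37



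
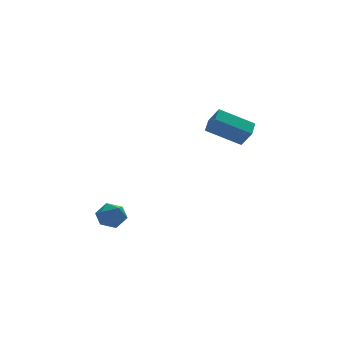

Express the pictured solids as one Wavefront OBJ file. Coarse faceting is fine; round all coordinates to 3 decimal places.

v -3.26 -2.037 -3.677
v -2.706 -2.568 -3.334
v -3.994 -3.092 -4.126
v -3.44 -3.623 -3.783
v -3.934 -3.154 -3.29
v -3.481 -2.502 -3.012
v -3.219 -3.158 -4.448
v -2.766 -2.506 -4.17
v -2.681 -3.261 -3.81
v -3.123 -3.259 -3.094
v -3.577 -2.401 -4.366
v -4.019 -2.399 -3.65
v 3.598 -3.528 1.073
v 1.923 -2.956 2.046
v 3.285 -2.938 0.186
v 1.61 -2.366 1.159
v 4.09 -2.714 1.441
v 2.415 -2.142 2.414
v 3.777 -2.124 0.554
v 2.102 -1.552 1.527
f 1 12 6
f 1 6 2
f 1 2 8
f 1 8 11
f 1 11 12
f 2 6 10
f 6 12 5
f 12 11 3
f 11 8 7
f 8 2 9
f 4 10 5
f 4 5 3
f 4 3 7
f 4 7 9
f 4 9 10
f 5 10 6
f 3 5 12
f 7 3 11
f 9 7 8
f 10 9 2
f 14 16 13
f 17 14 13
f 13 16 15
f 15 17 13
f 14 20 16
f 18 14 17
f 18 20 14
f 16 20 15
f 19 17 15
f 15 20 19
f 19 18 17
f 20 18 19



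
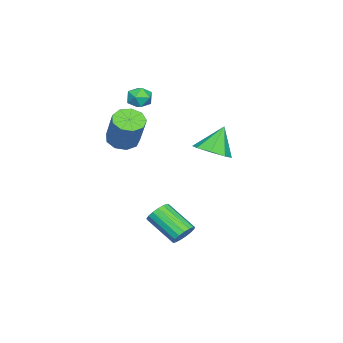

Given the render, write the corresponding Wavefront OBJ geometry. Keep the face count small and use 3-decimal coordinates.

v -2.578 -2.788 1.637
v -1.882 -3.029 1.656
v -2.878 -3.591 2.464
v -2.182 -3.832 2.483
v -2.348 -3.163 2.744
v -2.162 -2.667 2.233
v -2.598 -3.953 1.887
v -2.412 -3.457 1.376
v -1.895 -3.748 1.811
v -1.74 -3.261 2.34
v -3.02 -3.359 1.78
v -2.865 -2.872 2.309
v 2.302 0.901 -4.374
v 2.752 1.109 -3.894
v 2.328 -0.393 -2.846
v 1.878 -0.601 -3.326
v 2.469 1.252 -3.804
v 2.045 -0.25 -2.756
v 2.147 1.315 -3.844
v 1.723 -0.187 -2.796
v 1.861 1.283 -4.005
v 1.437 -0.219 -2.958
v 1.676 1.163 -4.252
v 1.252 -0.339 -3.204
v 1.634 0.984 -4.526
v 1.21 -0.518 -3.478
v 1.745 0.785 -4.765
v 1.321 -0.717 -3.717
v 1.984 0.614 -4.915
v 1.56 -0.889 -3.867
v 2.296 0.507 -4.941
v 1.872 -0.995 -3.893
v 2.609 0.492 -4.837
v 2.185 -1.011 -3.789
v 2.852 0.569 -4.627
v 2.428 -0.933 -3.579
v 2.969 0.723 -4.359
v 2.544 -0.779 -3.311
v 2.933 0.918 -4.095
v 2.509 -0.584 -3.047
v 2.89 2.494 1.64
v 3.386 3.3 1.718
v 2.17 2.806 3
v 2.758 3.394 1.364
v 2.207 2.96 1.172
v 2.056 2.253 1.254
v 2.393 1.688 1.562
v 3.022 1.595 1.916
v 3.573 2.029 2.108
v 3.724 2.735 2.026
v 0.249 -3.062 0.401
v 0.865 -3.631 0.347
v 1.647 -2.946 2.044
v 1.031 -2.378 2.099
v 1.021 -3.146 0.08
v 1.802 -2.461 1.777
v 0.815 -2.622 -0.037
v 1.597 -1.938 1.66
v 0.344 -2.305 0.052
v 1.126 -1.62 1.749
v -0.171 -2.341 0.304
v 0.611 -1.657 2.001
v -0.489 -2.715 0.602
v 0.293 -2.031 2.299
v -0.462 -3.252 0.806
v 0.319 -2.567 2.503
v -0.103 -3.7 0.821
v 0.679 -3.015 2.518
v 0.422 -3.849 0.639
v 1.203 -3.165 2.337
f 1 12 6
f 1 6 2
f 1 2 8
f 1 8 11
f 1 11 12
f 2 6 10
f 6 12 5
f 12 11 3
f 11 8 7
f 8 2 9
f 4 10 5
f 4 5 3
f 4 3 7
f 4 7 9
f 4 9 10
f 5 10 6
f 3 5 12
f 7 3 11
f 9 7 8
f 10 9 2
f 14 13 17
f 14 17 15
f 15 17 18
f 15 18 16
f 17 13 19
f 17 19 18
f 18 19 20
f 18 20 16
f 19 13 21
f 19 21 20
f 20 21 22
f 20 22 16
f 21 13 23
f 21 23 22
f 22 23 24
f 22 24 16
f 23 13 25
f 23 25 24
f 24 25 26
f 24 26 16
f 25 13 27
f 25 27 26
f 26 27 28
f 26 28 16
f 27 13 29
f 27 29 28
f 28 29 30
f 28 30 16
f 29 13 31
f 29 31 30
f 30 31 32
f 30 32 16
f 31 13 33
f 31 33 32
f 32 33 34
f 32 34 16
f 33 13 35
f 33 35 34
f 34 35 36
f 34 36 16
f 35 13 37
f 35 37 36
f 36 37 38
f 36 38 16
f 37 13 39
f 37 39 38
f 38 39 40
f 38 40 16
f 39 13 14
f 39 14 40
f 40 14 15
f 40 15 16
f 42 41 44
f 42 44 43
f 44 41 45
f 44 45 43
f 45 41 46
f 45 46 43
f 46 41 47
f 46 47 43
f 47 41 48
f 47 48 43
f 48 41 49
f 48 49 43
f 49 41 50
f 49 50 43
f 50 41 42
f 50 42 43
f 52 51 55
f 52 55 53
f 53 55 56
f 53 56 54
f 55 51 57
f 55 57 56
f 56 57 58
f 56 58 54
f 57 51 59
f 57 59 58
f 58 59 60
f 58 60 54
f 59 51 61
f 59 61 60
f 60 61 62
f 60 62 54
f 61 51 63
f 61 63 62
f 62 63 64
f 62 64 54
f 63 51 65
f 63 65 64
f 64 65 66
f 64 66 54
f 65 51 67
f 65 67 66
f 66 67 68
f 66 68 54
f 67 51 69
f 67 69 68
f 68 69 70
f 68 70 54
f 69 51 52
f 69 52 70
f 70 52 53
f 70 53 54

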